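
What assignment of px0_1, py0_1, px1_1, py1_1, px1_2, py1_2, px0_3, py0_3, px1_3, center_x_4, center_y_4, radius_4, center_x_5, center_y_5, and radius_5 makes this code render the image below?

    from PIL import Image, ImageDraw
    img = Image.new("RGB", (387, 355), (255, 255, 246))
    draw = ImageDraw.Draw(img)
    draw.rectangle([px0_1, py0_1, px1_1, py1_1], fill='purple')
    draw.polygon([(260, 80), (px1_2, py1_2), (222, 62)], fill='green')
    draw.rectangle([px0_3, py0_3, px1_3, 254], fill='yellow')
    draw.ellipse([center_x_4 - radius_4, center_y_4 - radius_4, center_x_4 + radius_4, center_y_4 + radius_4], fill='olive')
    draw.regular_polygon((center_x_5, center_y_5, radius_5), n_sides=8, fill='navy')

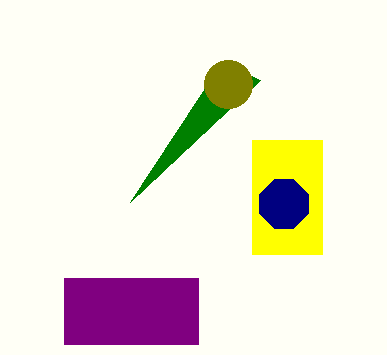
px0_1 = 64, py0_1 = 278, px1_1 = 198, py1_1 = 344, px1_2 = 130, py1_2 = 202, px0_3 = 252, py0_3 = 140, px1_3 = 322, center_x_4 = 228, center_y_4 = 84, radius_4 = 24, center_x_5 = 284, center_y_5 = 204, radius_5 = 26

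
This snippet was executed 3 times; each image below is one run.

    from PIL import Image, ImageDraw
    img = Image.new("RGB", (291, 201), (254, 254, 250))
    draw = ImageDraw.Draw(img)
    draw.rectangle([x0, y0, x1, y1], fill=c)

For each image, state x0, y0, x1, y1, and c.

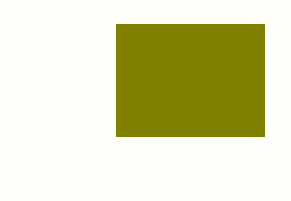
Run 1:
x0 = 116; y0 = 24; x1 = 264; y1 = 136; c = 'olive'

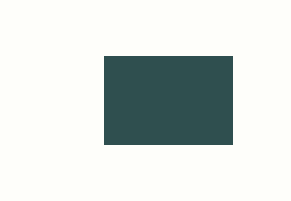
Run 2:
x0 = 104, y0 = 56, x1 = 232, y1 = 144, c = 'darkslategray'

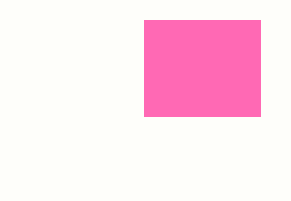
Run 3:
x0 = 144
y0 = 20
x1 = 260
y1 = 116
c = 'hotpink'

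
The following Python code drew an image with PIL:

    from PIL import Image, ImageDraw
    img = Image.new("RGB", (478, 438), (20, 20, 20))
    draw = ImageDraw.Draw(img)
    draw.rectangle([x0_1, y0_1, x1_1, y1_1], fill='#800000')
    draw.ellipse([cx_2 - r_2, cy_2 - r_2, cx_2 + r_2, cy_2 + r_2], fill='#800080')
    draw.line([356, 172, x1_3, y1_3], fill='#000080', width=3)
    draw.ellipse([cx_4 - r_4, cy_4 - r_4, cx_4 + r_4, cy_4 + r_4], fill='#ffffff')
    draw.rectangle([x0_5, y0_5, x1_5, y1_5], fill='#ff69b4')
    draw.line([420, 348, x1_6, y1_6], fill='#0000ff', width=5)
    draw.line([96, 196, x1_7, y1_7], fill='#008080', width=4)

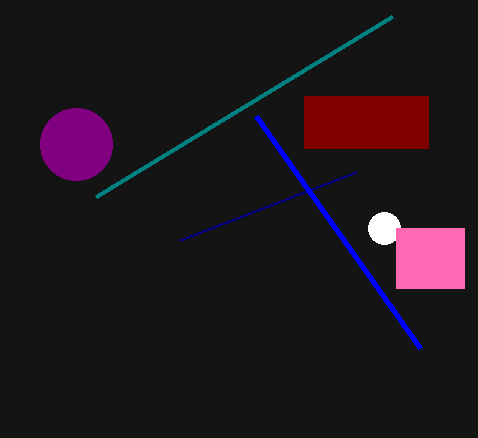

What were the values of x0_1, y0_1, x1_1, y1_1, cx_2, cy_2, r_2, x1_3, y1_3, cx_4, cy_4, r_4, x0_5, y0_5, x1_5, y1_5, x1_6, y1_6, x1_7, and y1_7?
x0_1 = 304; y0_1 = 96; x1_1 = 428; y1_1 = 148; cx_2 = 76; cy_2 = 144; r_2 = 36; x1_3 = 180; y1_3 = 240; cx_4 = 384; cy_4 = 228; r_4 = 16; x0_5 = 396; y0_5 = 228; x1_5 = 464; y1_5 = 288; x1_6 = 256; y1_6 = 116; x1_7 = 392; y1_7 = 16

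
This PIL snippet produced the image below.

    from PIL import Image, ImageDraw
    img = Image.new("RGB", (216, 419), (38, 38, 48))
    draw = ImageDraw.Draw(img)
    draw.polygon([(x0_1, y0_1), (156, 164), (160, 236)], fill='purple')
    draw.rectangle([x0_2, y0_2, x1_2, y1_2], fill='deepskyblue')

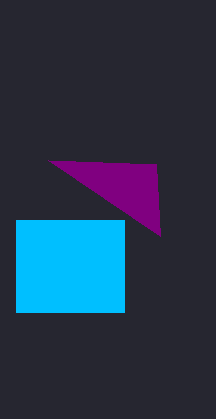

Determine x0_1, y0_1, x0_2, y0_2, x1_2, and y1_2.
x0_1 = 48
y0_1 = 160
x0_2 = 16
y0_2 = 220
x1_2 = 124
y1_2 = 312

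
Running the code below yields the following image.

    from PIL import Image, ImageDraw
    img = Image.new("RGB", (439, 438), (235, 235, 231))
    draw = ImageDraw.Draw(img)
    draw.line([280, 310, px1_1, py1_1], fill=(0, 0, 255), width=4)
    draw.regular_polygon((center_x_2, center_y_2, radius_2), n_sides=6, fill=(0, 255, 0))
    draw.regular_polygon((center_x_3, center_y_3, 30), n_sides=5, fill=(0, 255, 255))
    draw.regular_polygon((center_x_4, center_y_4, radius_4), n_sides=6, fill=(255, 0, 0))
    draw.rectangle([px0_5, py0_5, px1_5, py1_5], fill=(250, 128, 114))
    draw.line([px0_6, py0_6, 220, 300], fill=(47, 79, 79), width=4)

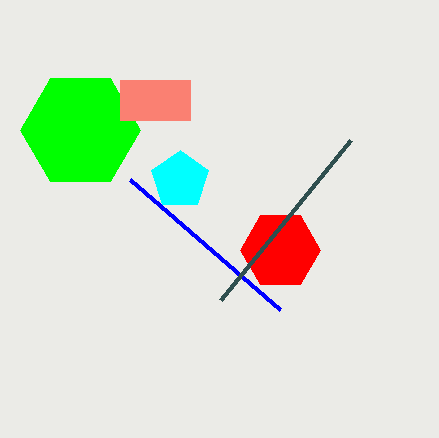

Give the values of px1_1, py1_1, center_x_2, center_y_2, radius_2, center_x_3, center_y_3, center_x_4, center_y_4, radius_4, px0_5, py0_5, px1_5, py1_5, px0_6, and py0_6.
px1_1 = 130
py1_1 = 180
center_x_2 = 80
center_y_2 = 130
radius_2 = 60
center_x_3 = 180
center_y_3 = 180
center_x_4 = 280
center_y_4 = 250
radius_4 = 40
px0_5 = 120
py0_5 = 80
px1_5 = 190
py1_5 = 120
px0_6 = 350
py0_6 = 140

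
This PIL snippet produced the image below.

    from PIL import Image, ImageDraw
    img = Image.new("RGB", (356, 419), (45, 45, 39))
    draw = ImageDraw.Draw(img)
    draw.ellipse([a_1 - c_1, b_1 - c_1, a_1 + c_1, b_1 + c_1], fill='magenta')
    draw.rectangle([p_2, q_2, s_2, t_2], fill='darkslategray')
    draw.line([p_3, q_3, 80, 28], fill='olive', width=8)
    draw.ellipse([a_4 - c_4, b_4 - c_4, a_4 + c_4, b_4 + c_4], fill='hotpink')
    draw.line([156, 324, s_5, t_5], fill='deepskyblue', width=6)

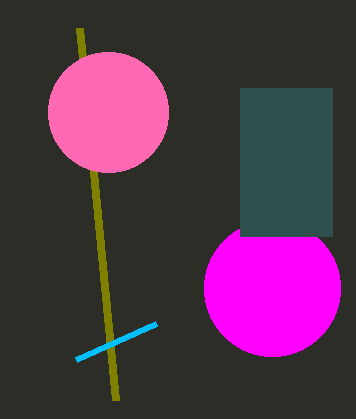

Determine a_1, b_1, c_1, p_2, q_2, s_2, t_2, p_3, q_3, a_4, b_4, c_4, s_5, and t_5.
a_1 = 272; b_1 = 288; c_1 = 68; p_2 = 240; q_2 = 88; s_2 = 332; t_2 = 236; p_3 = 116; q_3 = 400; a_4 = 108; b_4 = 112; c_4 = 60; s_5 = 76; t_5 = 360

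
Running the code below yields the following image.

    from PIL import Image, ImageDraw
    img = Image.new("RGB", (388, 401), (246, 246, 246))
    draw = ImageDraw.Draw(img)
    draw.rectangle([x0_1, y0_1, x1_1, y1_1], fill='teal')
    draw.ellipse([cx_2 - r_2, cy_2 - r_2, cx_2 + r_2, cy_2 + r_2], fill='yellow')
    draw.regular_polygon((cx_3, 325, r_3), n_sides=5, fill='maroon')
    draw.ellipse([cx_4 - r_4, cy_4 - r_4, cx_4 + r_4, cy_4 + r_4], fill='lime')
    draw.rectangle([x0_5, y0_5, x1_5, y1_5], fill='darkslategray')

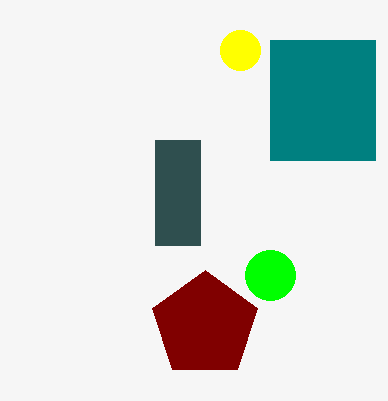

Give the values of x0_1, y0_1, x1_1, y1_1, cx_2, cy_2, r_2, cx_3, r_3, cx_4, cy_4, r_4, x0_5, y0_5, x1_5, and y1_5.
x0_1 = 270
y0_1 = 40
x1_1 = 375
y1_1 = 160
cx_2 = 240
cy_2 = 50
r_2 = 20
cx_3 = 205
r_3 = 55
cx_4 = 270
cy_4 = 275
r_4 = 25
x0_5 = 155
y0_5 = 140
x1_5 = 200
y1_5 = 245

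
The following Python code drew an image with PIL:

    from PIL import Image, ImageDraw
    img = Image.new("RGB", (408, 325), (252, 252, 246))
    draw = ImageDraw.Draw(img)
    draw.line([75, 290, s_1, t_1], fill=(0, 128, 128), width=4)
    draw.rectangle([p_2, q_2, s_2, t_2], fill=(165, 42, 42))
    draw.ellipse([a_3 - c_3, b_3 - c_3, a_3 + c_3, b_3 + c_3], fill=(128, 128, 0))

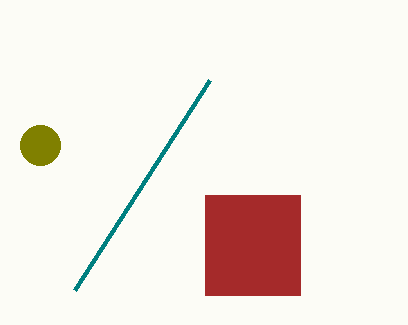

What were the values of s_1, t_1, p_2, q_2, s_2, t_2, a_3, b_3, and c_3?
s_1 = 210, t_1 = 80, p_2 = 205, q_2 = 195, s_2 = 300, t_2 = 295, a_3 = 40, b_3 = 145, c_3 = 20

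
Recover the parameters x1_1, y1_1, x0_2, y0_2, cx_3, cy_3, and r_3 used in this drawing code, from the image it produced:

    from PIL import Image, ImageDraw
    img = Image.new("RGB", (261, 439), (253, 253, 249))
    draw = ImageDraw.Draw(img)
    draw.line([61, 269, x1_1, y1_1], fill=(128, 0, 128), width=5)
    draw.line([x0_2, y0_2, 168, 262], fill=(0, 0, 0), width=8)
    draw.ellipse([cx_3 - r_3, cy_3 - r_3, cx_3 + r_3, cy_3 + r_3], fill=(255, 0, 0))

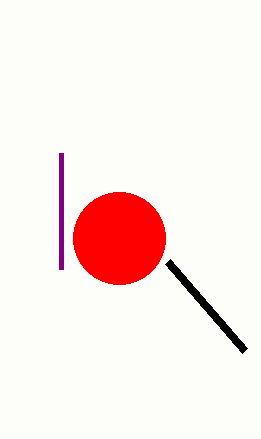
x1_1 = 61, y1_1 = 153, x0_2 = 245, y0_2 = 351, cx_3 = 119, cy_3 = 238, r_3 = 46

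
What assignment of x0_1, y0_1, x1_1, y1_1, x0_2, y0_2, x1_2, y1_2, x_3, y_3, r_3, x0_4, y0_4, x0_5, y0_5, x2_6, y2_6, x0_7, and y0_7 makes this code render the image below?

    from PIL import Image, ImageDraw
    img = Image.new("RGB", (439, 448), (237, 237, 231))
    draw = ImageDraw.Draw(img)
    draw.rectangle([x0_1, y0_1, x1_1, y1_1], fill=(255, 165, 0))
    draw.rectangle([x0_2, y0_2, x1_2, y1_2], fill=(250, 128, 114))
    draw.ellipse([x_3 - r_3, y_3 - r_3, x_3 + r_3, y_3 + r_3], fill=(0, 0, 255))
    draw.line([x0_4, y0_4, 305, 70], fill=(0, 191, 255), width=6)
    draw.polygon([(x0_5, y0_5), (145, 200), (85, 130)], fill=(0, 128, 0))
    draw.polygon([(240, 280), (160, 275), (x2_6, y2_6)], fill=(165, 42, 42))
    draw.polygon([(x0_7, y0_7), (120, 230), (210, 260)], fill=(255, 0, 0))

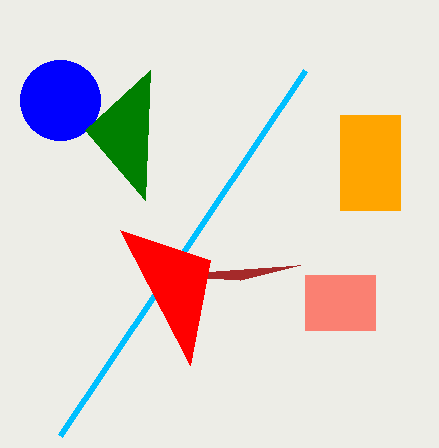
x0_1 = 340, y0_1 = 115, x1_1 = 400, y1_1 = 210, x0_2 = 305, y0_2 = 275, x1_2 = 375, y1_2 = 330, x_3 = 60, y_3 = 100, r_3 = 40, x0_4 = 60, y0_4 = 435, x0_5 = 150, y0_5 = 70, x2_6 = 300, y2_6 = 265, x0_7 = 190, y0_7 = 365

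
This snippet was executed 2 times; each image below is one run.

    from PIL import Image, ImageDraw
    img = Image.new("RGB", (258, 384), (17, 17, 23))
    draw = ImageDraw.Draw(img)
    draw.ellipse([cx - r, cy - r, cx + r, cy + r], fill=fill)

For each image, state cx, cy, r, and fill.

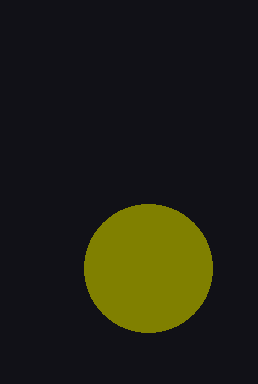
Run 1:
cx = 148
cy = 268
r = 64
fill = 'olive'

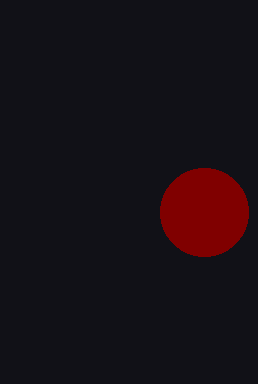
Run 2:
cx = 204
cy = 212
r = 44
fill = 'maroon'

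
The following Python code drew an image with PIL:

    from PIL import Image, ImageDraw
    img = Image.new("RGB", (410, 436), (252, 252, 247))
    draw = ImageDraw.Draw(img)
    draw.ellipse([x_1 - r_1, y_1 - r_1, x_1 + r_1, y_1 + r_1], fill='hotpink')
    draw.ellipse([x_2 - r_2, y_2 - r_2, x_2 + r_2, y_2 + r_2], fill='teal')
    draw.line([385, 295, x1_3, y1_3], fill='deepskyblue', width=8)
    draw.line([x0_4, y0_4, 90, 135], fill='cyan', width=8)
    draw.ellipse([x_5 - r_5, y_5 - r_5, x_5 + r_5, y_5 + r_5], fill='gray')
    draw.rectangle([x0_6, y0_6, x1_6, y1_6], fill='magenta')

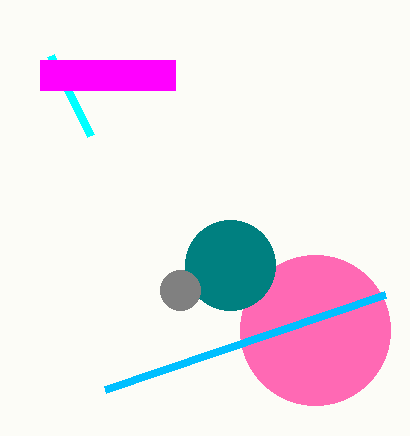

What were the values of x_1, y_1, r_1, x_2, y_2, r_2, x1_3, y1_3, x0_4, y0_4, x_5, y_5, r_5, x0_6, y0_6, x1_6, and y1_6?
x_1 = 315; y_1 = 330; r_1 = 75; x_2 = 230; y_2 = 265; r_2 = 45; x1_3 = 105; y1_3 = 390; x0_4 = 50; y0_4 = 55; x_5 = 180; y_5 = 290; r_5 = 20; x0_6 = 40; y0_6 = 60; x1_6 = 175; y1_6 = 90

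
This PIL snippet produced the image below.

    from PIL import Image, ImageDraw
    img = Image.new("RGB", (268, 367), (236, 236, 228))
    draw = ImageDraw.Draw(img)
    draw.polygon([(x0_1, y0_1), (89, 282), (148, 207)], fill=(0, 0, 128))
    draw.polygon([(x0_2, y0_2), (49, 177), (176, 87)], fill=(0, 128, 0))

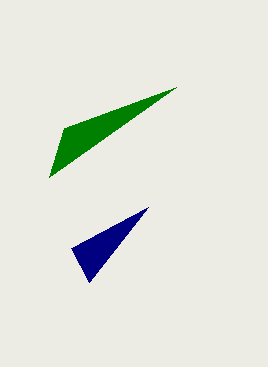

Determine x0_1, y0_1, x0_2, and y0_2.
x0_1 = 71
y0_1 = 248
x0_2 = 64
y0_2 = 128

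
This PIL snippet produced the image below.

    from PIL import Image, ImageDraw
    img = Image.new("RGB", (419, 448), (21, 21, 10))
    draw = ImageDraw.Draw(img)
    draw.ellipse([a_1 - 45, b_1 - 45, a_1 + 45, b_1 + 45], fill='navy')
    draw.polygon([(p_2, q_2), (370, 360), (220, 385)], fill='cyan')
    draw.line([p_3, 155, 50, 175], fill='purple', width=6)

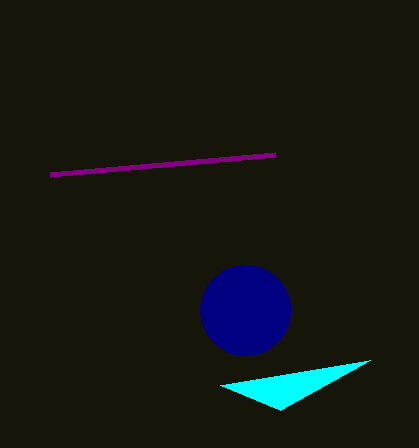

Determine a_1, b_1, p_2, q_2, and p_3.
a_1 = 245
b_1 = 310
p_2 = 280
q_2 = 410
p_3 = 275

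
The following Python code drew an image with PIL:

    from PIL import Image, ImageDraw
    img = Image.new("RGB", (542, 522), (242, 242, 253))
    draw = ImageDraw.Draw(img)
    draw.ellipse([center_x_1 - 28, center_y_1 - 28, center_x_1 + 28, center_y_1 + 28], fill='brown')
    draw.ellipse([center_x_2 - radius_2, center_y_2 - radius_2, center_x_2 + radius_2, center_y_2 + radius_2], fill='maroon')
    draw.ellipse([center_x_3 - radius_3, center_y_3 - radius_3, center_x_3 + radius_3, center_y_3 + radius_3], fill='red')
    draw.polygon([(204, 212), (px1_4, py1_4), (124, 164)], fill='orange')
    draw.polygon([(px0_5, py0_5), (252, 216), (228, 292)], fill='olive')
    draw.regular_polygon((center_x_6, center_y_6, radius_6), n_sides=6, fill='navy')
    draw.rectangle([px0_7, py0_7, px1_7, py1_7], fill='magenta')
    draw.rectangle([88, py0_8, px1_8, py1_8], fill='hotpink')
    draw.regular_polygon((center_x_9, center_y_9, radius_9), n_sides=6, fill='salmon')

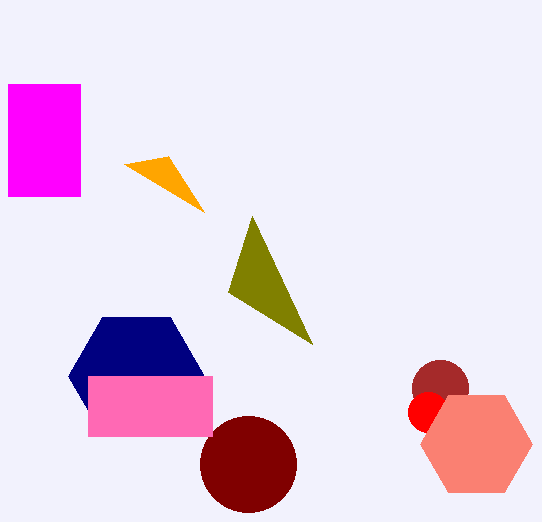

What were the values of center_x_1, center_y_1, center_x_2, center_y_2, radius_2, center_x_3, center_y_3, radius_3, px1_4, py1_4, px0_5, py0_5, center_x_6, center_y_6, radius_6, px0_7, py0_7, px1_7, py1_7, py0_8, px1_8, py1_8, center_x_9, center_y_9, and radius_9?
center_x_1 = 440
center_y_1 = 388
center_x_2 = 248
center_y_2 = 464
radius_2 = 48
center_x_3 = 428
center_y_3 = 412
radius_3 = 20
px1_4 = 168
py1_4 = 156
px0_5 = 312
py0_5 = 344
center_x_6 = 136
center_y_6 = 376
radius_6 = 68
px0_7 = 8
py0_7 = 84
px1_7 = 80
py1_7 = 196
py0_8 = 376
px1_8 = 212
py1_8 = 436
center_x_9 = 476
center_y_9 = 444
radius_9 = 56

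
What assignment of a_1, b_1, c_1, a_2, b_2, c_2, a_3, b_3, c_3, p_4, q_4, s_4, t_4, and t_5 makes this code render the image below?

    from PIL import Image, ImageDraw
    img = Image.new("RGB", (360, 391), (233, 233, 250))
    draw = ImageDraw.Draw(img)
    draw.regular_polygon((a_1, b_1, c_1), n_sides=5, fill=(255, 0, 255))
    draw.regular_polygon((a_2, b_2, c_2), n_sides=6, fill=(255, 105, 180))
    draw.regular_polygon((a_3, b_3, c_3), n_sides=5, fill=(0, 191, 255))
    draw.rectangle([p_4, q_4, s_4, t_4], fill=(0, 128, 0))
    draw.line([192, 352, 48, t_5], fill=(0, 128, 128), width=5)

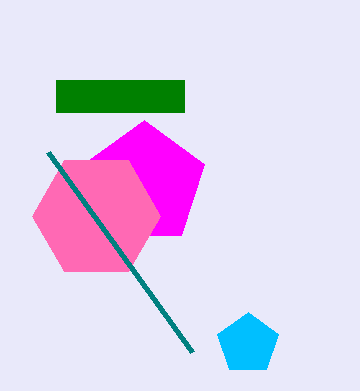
a_1 = 144
b_1 = 184
c_1 = 64
a_2 = 96
b_2 = 216
c_2 = 64
a_3 = 248
b_3 = 344
c_3 = 32
p_4 = 56
q_4 = 80
s_4 = 184
t_4 = 112
t_5 = 152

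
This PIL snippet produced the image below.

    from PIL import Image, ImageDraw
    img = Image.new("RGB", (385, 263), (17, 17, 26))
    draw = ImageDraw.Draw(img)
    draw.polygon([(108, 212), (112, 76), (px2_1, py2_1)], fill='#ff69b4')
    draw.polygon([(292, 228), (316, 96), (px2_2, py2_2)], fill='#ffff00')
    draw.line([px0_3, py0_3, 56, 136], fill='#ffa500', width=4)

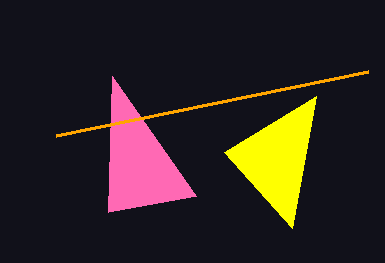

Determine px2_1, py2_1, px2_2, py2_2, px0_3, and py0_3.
px2_1 = 196, py2_1 = 196, px2_2 = 224, py2_2 = 152, px0_3 = 368, py0_3 = 72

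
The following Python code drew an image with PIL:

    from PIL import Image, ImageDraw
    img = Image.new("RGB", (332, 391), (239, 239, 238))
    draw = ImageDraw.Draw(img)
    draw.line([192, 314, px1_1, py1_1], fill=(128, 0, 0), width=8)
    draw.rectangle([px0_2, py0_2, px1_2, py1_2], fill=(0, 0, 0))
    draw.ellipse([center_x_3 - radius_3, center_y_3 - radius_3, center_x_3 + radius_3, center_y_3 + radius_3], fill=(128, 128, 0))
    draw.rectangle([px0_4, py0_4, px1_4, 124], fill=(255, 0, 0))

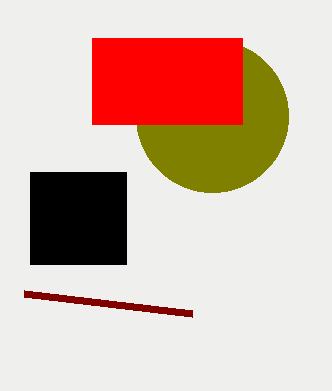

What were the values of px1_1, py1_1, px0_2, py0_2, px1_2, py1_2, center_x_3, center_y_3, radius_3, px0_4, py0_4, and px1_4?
px1_1 = 24
py1_1 = 294
px0_2 = 30
py0_2 = 172
px1_2 = 126
py1_2 = 264
center_x_3 = 212
center_y_3 = 116
radius_3 = 76
px0_4 = 92
py0_4 = 38
px1_4 = 242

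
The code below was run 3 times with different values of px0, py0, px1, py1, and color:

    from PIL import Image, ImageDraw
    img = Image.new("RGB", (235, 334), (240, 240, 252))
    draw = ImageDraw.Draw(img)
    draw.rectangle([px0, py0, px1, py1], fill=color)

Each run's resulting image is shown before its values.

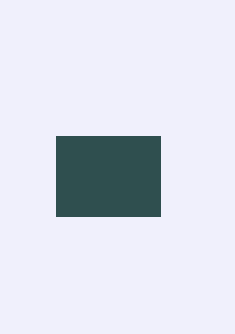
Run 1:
px0 = 56
py0 = 136
px1 = 160
py1 = 216
color = 'darkslategray'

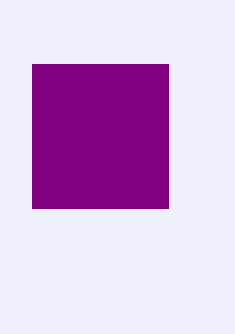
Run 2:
px0 = 32, py0 = 64, px1 = 168, py1 = 208, color = 'purple'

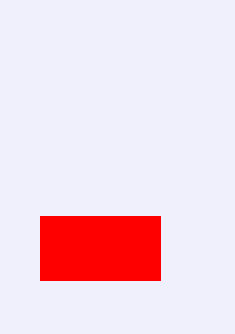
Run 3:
px0 = 40, py0 = 216, px1 = 160, py1 = 280, color = 'red'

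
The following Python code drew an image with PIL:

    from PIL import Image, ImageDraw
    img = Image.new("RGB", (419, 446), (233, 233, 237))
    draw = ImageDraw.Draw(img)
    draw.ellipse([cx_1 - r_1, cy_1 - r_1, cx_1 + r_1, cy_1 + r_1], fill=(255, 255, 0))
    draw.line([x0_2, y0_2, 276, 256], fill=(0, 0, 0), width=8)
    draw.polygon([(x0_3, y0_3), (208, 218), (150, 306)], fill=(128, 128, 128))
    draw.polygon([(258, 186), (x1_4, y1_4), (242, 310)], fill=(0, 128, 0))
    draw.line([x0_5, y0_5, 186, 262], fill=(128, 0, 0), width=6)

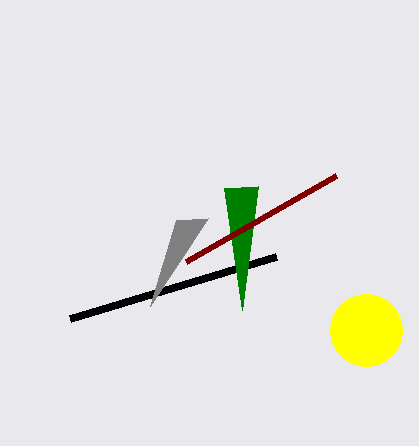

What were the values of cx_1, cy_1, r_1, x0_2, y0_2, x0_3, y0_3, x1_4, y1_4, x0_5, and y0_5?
cx_1 = 366
cy_1 = 330
r_1 = 36
x0_2 = 70
y0_2 = 318
x0_3 = 176
y0_3 = 220
x1_4 = 224
y1_4 = 188
x0_5 = 336
y0_5 = 176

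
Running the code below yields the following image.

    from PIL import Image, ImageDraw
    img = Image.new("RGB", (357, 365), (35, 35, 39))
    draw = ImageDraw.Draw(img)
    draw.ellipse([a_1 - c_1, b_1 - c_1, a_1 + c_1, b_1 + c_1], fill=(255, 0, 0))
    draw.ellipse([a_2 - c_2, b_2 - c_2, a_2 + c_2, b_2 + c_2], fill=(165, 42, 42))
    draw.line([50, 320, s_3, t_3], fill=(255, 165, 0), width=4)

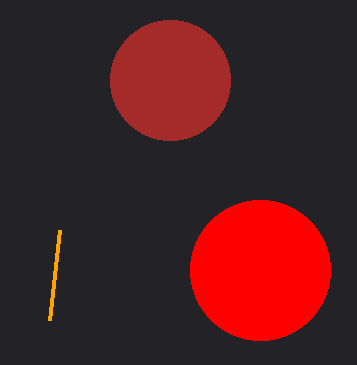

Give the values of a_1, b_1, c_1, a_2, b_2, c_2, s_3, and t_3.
a_1 = 260, b_1 = 270, c_1 = 70, a_2 = 170, b_2 = 80, c_2 = 60, s_3 = 60, t_3 = 230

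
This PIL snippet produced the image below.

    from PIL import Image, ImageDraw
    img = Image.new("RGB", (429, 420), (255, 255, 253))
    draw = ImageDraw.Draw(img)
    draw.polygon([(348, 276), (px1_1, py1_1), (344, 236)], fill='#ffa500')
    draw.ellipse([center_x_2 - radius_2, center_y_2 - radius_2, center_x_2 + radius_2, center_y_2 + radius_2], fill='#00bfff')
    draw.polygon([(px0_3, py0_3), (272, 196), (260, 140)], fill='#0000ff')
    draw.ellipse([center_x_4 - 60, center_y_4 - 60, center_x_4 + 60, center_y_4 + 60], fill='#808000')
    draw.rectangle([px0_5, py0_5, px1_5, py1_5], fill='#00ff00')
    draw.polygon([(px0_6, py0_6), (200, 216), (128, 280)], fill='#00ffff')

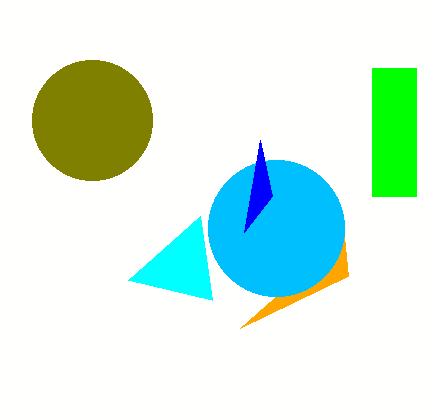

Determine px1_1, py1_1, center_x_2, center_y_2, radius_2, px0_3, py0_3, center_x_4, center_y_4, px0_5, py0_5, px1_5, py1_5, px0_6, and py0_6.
px1_1 = 240
py1_1 = 328
center_x_2 = 276
center_y_2 = 228
radius_2 = 68
px0_3 = 244
py0_3 = 232
center_x_4 = 92
center_y_4 = 120
px0_5 = 372
py0_5 = 68
px1_5 = 416
py1_5 = 196
px0_6 = 212
py0_6 = 300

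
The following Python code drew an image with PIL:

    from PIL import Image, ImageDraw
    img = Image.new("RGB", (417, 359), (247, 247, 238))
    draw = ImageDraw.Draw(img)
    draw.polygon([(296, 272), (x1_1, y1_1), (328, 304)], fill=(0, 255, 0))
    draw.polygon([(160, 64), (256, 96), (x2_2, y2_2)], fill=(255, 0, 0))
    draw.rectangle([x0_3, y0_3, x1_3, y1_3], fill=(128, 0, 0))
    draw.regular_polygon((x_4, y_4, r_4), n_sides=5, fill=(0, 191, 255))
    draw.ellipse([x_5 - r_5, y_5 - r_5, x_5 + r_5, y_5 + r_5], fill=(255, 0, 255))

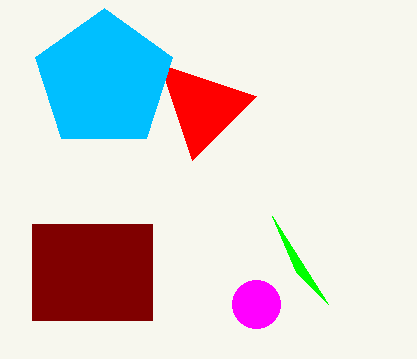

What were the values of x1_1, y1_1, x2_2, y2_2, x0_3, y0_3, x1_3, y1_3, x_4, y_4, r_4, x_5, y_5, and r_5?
x1_1 = 272
y1_1 = 216
x2_2 = 192
y2_2 = 160
x0_3 = 32
y0_3 = 224
x1_3 = 152
y1_3 = 320
x_4 = 104
y_4 = 80
r_4 = 72
x_5 = 256
y_5 = 304
r_5 = 24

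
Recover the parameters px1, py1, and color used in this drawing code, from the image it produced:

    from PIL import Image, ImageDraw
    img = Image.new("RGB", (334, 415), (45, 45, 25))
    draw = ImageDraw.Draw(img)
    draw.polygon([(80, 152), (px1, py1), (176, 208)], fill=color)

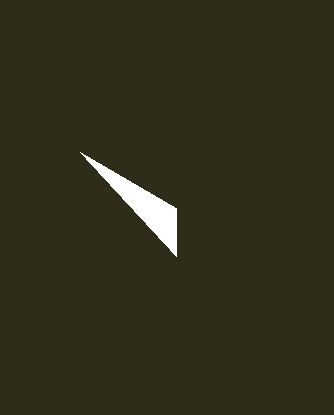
px1 = 176
py1 = 256
color = 'white'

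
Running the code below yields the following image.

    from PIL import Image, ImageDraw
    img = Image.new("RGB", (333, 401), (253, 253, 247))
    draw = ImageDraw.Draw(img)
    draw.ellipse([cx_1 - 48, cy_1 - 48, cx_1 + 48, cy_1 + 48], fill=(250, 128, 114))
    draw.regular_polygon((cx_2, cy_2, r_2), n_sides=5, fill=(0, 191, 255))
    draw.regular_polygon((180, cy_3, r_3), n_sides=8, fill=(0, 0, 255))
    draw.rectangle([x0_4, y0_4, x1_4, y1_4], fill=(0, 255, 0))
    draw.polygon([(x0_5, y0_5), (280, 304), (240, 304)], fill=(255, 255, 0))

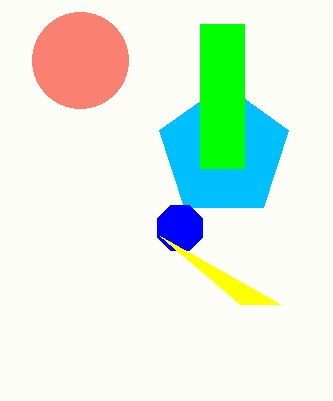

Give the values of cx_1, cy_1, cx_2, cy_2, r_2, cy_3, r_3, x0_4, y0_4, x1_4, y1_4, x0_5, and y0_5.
cx_1 = 80
cy_1 = 60
cx_2 = 224
cy_2 = 152
r_2 = 68
cy_3 = 228
r_3 = 24
x0_4 = 200
y0_4 = 24
x1_4 = 244
y1_4 = 168
x0_5 = 160
y0_5 = 236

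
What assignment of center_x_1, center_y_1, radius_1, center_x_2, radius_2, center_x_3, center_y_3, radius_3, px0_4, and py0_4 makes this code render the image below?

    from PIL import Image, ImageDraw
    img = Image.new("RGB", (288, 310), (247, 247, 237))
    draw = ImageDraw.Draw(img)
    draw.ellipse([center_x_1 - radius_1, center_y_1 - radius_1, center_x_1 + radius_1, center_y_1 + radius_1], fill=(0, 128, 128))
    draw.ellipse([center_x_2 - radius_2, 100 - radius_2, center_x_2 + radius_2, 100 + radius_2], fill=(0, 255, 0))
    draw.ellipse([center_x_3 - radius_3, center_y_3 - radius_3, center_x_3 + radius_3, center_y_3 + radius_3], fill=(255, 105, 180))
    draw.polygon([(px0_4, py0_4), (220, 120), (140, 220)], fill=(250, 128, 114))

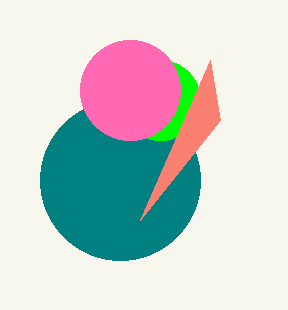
center_x_1 = 120
center_y_1 = 180
radius_1 = 80
center_x_2 = 160
radius_2 = 40
center_x_3 = 130
center_y_3 = 90
radius_3 = 50
px0_4 = 210
py0_4 = 60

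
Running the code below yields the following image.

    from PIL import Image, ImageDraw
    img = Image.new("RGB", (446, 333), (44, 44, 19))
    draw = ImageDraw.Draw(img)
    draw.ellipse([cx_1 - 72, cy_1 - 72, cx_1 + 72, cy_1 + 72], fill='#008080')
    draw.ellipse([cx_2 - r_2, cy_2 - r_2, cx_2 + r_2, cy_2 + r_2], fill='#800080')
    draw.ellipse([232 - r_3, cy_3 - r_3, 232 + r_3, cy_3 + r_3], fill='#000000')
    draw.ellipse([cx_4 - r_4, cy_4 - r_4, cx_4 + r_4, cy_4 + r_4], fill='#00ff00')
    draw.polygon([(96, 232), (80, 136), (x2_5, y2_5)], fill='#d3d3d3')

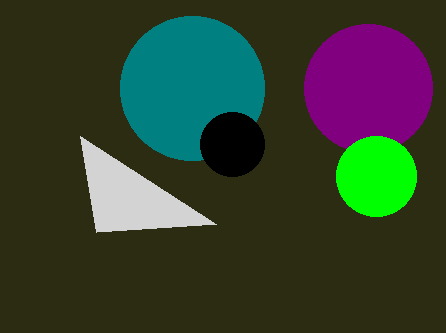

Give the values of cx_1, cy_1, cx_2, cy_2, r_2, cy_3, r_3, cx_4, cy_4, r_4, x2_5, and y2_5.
cx_1 = 192, cy_1 = 88, cx_2 = 368, cy_2 = 88, r_2 = 64, cy_3 = 144, r_3 = 32, cx_4 = 376, cy_4 = 176, r_4 = 40, x2_5 = 216, y2_5 = 224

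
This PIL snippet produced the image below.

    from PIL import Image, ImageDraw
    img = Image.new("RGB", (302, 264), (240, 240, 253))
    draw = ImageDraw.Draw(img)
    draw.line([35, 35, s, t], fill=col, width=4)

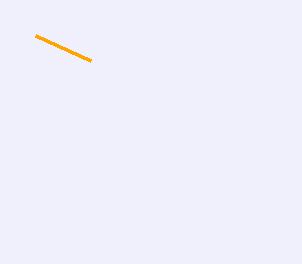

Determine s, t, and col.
s = 90, t = 60, col = 'orange'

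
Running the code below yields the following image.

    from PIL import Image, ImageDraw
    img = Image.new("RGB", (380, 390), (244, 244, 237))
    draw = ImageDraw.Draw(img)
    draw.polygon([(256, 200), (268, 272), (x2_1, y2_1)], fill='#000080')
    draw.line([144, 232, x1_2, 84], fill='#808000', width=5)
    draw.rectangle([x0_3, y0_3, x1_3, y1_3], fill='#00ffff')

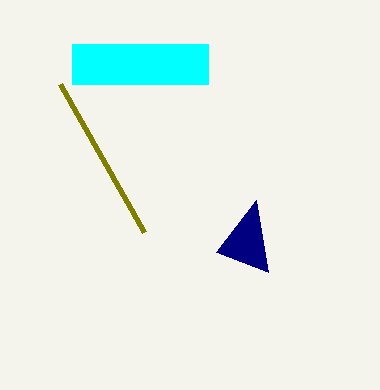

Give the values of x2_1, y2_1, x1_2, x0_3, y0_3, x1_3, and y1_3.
x2_1 = 216, y2_1 = 252, x1_2 = 60, x0_3 = 72, y0_3 = 44, x1_3 = 208, y1_3 = 84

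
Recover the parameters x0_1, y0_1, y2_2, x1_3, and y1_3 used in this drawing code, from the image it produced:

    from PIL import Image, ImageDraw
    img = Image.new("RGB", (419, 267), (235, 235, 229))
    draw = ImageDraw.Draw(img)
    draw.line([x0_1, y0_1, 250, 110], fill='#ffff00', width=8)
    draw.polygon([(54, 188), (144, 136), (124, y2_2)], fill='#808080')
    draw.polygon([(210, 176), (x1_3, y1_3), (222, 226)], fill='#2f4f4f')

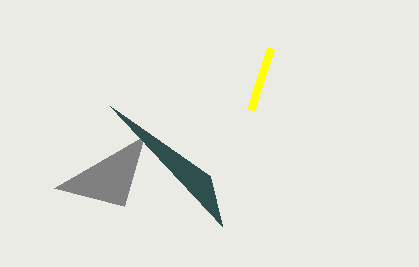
x0_1 = 270, y0_1 = 48, y2_2 = 206, x1_3 = 110, y1_3 = 106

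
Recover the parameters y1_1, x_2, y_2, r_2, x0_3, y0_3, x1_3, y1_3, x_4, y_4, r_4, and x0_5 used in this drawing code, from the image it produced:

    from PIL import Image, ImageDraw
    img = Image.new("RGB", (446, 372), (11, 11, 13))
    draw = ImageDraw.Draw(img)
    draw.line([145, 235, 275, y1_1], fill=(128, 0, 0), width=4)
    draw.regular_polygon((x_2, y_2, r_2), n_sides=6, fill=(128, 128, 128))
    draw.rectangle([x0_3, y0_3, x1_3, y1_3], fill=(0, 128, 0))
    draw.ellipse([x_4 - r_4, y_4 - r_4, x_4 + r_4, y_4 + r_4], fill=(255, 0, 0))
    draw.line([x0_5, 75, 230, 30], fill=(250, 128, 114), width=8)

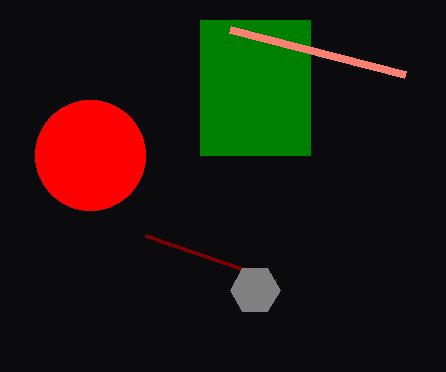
y1_1 = 280; x_2 = 255; y_2 = 290; r_2 = 25; x0_3 = 200; y0_3 = 20; x1_3 = 310; y1_3 = 155; x_4 = 90; y_4 = 155; r_4 = 55; x0_5 = 405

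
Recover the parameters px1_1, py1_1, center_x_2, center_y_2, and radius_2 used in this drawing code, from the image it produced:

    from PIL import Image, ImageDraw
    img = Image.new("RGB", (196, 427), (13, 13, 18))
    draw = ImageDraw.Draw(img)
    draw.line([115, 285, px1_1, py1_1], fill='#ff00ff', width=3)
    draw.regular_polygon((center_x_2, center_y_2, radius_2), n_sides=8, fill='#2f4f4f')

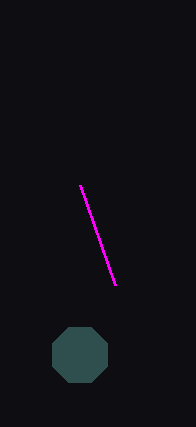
px1_1 = 80
py1_1 = 185
center_x_2 = 80
center_y_2 = 355
radius_2 = 30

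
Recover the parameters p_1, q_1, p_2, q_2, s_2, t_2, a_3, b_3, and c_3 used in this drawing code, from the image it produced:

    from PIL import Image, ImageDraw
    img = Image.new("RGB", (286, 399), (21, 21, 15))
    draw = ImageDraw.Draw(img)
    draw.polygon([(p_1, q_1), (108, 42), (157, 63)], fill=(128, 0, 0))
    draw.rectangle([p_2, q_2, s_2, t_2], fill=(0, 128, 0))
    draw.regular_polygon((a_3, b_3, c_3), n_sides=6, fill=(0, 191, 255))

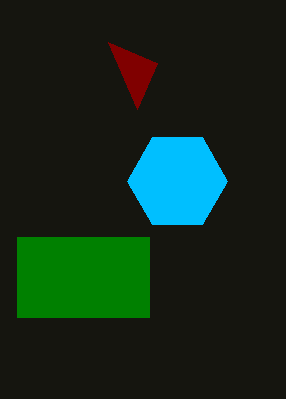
p_1 = 137; q_1 = 109; p_2 = 17; q_2 = 237; s_2 = 149; t_2 = 317; a_3 = 177; b_3 = 181; c_3 = 50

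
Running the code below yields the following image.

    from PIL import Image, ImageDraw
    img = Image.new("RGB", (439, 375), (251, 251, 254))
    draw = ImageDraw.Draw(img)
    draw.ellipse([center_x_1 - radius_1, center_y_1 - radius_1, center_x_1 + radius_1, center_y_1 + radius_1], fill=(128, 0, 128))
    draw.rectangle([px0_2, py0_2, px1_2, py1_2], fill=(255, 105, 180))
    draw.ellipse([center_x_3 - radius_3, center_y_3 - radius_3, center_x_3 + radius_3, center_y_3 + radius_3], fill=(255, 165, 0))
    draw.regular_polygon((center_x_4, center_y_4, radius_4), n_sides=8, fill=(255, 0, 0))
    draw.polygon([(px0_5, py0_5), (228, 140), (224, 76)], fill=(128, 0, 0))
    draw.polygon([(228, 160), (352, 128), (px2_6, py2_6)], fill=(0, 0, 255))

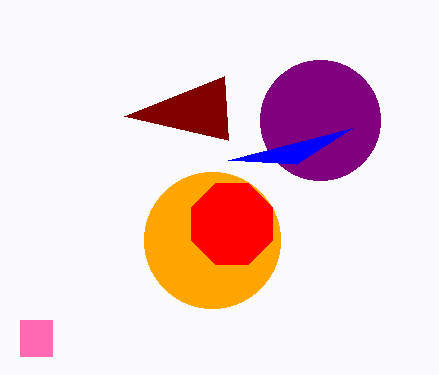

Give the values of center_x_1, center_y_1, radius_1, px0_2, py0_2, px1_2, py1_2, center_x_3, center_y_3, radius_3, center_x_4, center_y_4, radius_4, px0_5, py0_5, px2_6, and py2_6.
center_x_1 = 320, center_y_1 = 120, radius_1 = 60, px0_2 = 20, py0_2 = 320, px1_2 = 52, py1_2 = 356, center_x_3 = 212, center_y_3 = 240, radius_3 = 68, center_x_4 = 232, center_y_4 = 224, radius_4 = 44, px0_5 = 124, py0_5 = 116, px2_6 = 296, py2_6 = 164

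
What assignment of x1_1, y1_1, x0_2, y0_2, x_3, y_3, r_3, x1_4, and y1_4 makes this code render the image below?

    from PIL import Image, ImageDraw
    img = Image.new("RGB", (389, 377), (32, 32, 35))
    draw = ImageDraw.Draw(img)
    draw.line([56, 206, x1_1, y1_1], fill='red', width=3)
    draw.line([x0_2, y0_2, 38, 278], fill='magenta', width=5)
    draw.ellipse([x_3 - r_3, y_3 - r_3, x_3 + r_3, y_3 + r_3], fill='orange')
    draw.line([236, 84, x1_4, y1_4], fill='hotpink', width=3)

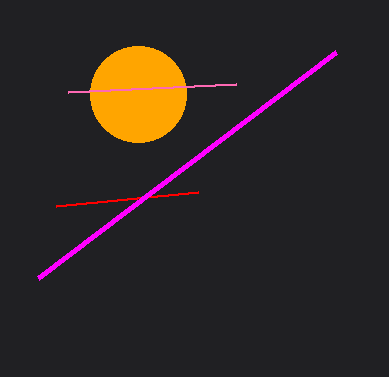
x1_1 = 198; y1_1 = 192; x0_2 = 336; y0_2 = 52; x_3 = 138; y_3 = 94; r_3 = 48; x1_4 = 68; y1_4 = 92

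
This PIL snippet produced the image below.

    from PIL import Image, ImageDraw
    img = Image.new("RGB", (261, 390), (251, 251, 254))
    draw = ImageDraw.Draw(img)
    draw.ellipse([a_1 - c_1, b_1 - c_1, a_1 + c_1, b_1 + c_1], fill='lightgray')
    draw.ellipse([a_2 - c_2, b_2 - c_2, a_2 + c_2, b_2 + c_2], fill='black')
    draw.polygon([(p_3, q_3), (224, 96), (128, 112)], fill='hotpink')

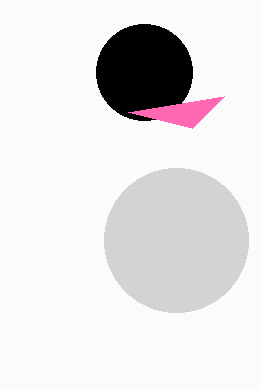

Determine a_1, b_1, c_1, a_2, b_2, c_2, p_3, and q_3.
a_1 = 176; b_1 = 240; c_1 = 72; a_2 = 144; b_2 = 72; c_2 = 48; p_3 = 192; q_3 = 128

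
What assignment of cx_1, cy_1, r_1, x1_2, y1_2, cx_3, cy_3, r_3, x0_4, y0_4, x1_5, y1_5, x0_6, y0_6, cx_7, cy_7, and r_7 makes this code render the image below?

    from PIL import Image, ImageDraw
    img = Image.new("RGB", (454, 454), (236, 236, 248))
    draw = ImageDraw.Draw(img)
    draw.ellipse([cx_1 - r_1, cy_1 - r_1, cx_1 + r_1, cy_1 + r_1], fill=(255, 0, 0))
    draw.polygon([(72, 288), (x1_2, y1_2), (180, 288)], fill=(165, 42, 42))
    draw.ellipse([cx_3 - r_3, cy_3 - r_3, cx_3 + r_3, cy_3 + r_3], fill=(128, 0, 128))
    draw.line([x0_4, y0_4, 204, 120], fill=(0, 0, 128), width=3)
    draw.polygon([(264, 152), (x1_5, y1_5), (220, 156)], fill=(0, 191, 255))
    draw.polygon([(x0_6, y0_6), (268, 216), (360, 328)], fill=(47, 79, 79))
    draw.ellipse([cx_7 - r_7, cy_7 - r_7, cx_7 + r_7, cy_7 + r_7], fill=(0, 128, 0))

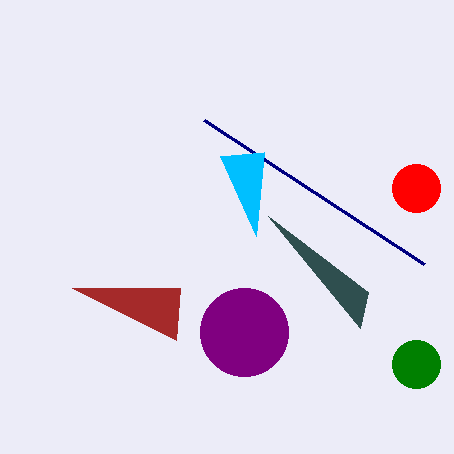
cx_1 = 416
cy_1 = 188
r_1 = 24
x1_2 = 176
y1_2 = 340
cx_3 = 244
cy_3 = 332
r_3 = 44
x0_4 = 424
y0_4 = 264
x1_5 = 256
y1_5 = 236
x0_6 = 368
y0_6 = 292
cx_7 = 416
cy_7 = 364
r_7 = 24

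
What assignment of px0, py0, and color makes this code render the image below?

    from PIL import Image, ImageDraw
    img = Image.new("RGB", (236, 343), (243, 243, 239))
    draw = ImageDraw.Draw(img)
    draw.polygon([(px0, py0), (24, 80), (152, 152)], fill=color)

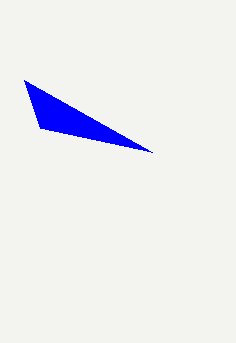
px0 = 40, py0 = 128, color = 'blue'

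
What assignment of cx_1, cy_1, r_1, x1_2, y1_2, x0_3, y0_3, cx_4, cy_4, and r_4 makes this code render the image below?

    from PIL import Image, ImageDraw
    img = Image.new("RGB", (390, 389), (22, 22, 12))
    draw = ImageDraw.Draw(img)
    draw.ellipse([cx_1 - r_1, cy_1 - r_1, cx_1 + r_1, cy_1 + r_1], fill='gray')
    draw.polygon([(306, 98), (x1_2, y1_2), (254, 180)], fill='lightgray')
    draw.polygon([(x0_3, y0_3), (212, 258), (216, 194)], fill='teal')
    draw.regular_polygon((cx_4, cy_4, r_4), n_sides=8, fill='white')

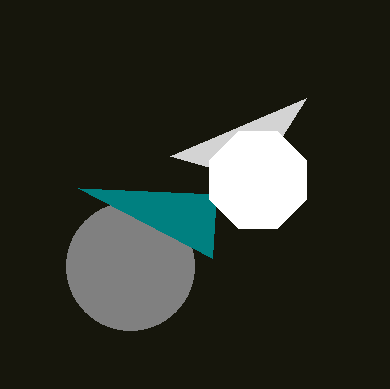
cx_1 = 130, cy_1 = 266, r_1 = 64, x1_2 = 170, y1_2 = 156, x0_3 = 78, y0_3 = 188, cx_4 = 258, cy_4 = 180, r_4 = 52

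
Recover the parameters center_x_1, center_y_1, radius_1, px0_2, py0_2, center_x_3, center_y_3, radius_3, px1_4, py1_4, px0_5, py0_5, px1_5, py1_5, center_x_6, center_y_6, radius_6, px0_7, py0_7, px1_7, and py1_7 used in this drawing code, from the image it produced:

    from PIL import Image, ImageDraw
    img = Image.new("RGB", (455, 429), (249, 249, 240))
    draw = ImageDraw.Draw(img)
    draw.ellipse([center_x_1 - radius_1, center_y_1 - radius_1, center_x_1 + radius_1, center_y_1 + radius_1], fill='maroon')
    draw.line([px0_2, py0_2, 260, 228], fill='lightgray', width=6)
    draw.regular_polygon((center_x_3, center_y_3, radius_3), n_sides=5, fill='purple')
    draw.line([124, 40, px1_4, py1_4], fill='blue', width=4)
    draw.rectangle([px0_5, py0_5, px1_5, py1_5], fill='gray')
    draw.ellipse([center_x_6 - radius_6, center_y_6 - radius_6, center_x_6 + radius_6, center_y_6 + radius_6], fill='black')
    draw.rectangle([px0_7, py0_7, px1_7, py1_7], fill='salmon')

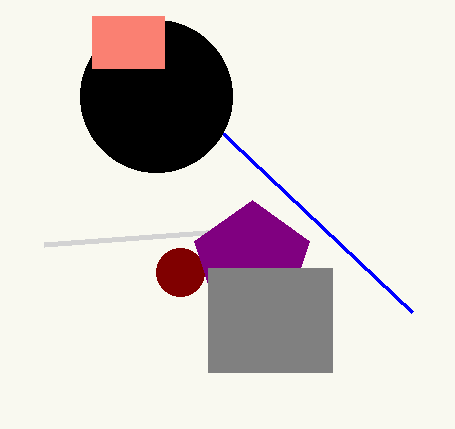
center_x_1 = 180
center_y_1 = 272
radius_1 = 24
px0_2 = 44
py0_2 = 244
center_x_3 = 252
center_y_3 = 260
radius_3 = 60
px1_4 = 412
py1_4 = 312
px0_5 = 208
py0_5 = 268
px1_5 = 332
py1_5 = 372
center_x_6 = 156
center_y_6 = 96
radius_6 = 76
px0_7 = 92
py0_7 = 16
px1_7 = 164
py1_7 = 68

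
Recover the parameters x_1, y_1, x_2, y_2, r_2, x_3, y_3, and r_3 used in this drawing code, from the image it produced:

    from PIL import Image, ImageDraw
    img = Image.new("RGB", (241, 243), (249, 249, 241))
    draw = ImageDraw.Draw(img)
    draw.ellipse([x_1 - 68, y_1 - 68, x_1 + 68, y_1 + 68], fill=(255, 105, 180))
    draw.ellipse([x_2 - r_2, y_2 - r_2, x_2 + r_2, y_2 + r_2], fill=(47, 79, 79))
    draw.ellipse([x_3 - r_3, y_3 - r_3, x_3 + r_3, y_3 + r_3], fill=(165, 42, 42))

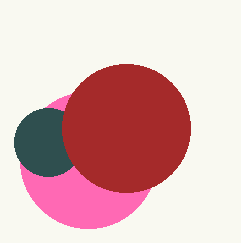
x_1 = 88
y_1 = 160
x_2 = 48
y_2 = 142
r_2 = 34
x_3 = 126
y_3 = 128
r_3 = 64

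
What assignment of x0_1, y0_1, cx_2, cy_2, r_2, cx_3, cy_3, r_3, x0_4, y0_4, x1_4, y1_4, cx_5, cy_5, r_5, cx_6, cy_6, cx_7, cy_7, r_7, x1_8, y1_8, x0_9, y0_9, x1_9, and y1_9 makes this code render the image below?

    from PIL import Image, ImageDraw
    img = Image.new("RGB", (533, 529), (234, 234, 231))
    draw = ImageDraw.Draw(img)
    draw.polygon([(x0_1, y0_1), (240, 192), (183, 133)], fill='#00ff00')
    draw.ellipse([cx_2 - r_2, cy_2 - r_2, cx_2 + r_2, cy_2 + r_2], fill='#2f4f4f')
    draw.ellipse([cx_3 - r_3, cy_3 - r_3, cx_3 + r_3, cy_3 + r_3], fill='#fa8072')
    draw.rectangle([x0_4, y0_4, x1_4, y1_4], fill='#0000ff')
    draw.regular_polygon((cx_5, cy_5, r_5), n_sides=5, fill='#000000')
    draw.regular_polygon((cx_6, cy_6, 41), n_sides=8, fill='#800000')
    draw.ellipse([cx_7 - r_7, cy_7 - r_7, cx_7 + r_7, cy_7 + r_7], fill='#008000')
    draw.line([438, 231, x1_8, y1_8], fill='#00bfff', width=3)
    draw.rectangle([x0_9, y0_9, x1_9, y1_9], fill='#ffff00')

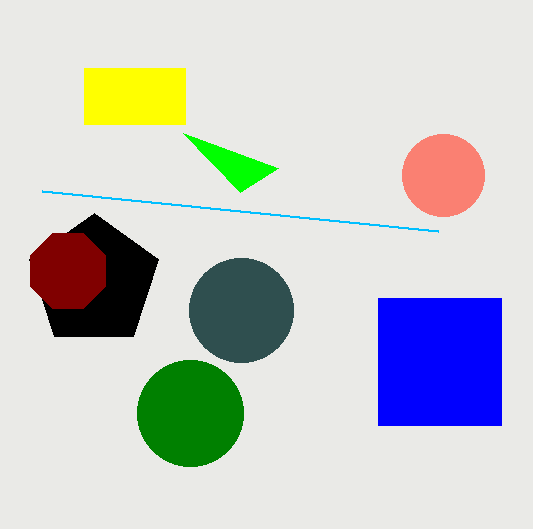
x0_1 = 278; y0_1 = 168; cx_2 = 241; cy_2 = 310; r_2 = 52; cx_3 = 443; cy_3 = 175; r_3 = 41; x0_4 = 378; y0_4 = 298; x1_4 = 501; y1_4 = 425; cx_5 = 94; cy_5 = 281; r_5 = 68; cx_6 = 68; cy_6 = 271; cx_7 = 190; cy_7 = 413; r_7 = 53; x1_8 = 42; y1_8 = 191; x0_9 = 84; y0_9 = 68; x1_9 = 185; y1_9 = 124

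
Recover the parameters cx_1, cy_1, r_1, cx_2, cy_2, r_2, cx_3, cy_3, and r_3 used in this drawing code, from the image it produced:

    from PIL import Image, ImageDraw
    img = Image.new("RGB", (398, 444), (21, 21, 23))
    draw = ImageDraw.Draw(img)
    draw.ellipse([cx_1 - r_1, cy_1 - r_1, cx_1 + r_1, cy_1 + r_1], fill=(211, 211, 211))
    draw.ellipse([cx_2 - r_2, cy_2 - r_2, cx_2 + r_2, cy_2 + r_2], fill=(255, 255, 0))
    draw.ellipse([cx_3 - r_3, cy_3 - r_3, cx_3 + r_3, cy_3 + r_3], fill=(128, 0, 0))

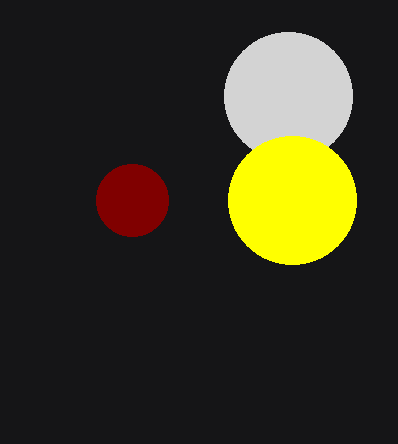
cx_1 = 288; cy_1 = 96; r_1 = 64; cx_2 = 292; cy_2 = 200; r_2 = 64; cx_3 = 132; cy_3 = 200; r_3 = 36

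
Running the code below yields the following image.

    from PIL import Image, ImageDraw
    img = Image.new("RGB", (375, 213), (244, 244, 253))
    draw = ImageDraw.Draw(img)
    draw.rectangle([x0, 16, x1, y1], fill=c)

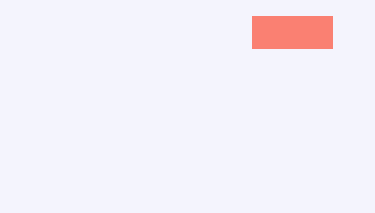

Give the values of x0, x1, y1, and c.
x0 = 252; x1 = 332; y1 = 48; c = 'salmon'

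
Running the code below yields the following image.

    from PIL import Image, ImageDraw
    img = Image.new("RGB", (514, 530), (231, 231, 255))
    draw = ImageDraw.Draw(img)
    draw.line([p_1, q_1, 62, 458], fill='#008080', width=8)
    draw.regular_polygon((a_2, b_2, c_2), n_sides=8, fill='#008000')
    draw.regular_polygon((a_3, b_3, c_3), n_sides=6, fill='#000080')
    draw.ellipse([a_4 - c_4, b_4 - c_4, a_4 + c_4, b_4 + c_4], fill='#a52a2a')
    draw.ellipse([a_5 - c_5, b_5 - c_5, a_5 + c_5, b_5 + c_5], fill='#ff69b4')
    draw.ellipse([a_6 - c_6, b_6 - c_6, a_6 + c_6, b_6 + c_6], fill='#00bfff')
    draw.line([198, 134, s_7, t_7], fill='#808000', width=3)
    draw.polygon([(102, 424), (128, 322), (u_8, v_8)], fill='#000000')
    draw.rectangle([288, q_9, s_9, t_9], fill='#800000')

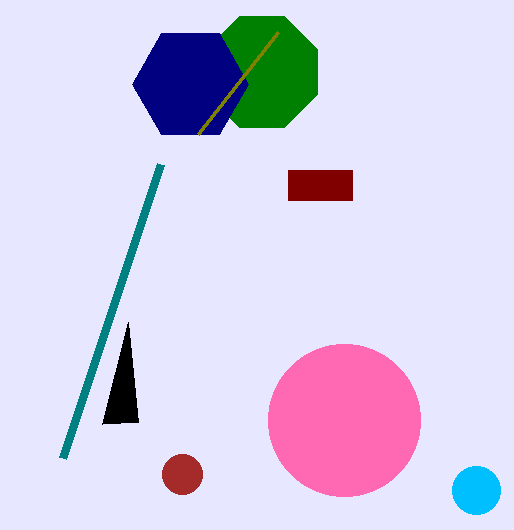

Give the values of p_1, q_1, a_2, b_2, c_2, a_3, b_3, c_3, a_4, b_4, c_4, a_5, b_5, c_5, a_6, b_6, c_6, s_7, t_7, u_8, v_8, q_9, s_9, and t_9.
p_1 = 160; q_1 = 164; a_2 = 262; b_2 = 72; c_2 = 60; a_3 = 190; b_3 = 84; c_3 = 58; a_4 = 182; b_4 = 474; c_4 = 20; a_5 = 344; b_5 = 420; c_5 = 76; a_6 = 476; b_6 = 490; c_6 = 24; s_7 = 278; t_7 = 32; u_8 = 138; v_8 = 422; q_9 = 170; s_9 = 352; t_9 = 200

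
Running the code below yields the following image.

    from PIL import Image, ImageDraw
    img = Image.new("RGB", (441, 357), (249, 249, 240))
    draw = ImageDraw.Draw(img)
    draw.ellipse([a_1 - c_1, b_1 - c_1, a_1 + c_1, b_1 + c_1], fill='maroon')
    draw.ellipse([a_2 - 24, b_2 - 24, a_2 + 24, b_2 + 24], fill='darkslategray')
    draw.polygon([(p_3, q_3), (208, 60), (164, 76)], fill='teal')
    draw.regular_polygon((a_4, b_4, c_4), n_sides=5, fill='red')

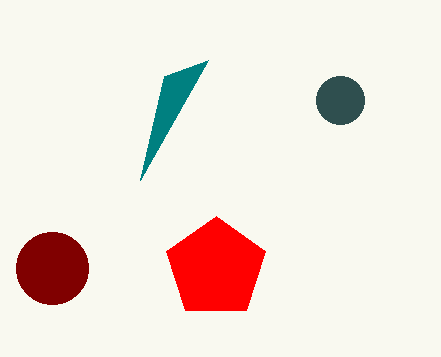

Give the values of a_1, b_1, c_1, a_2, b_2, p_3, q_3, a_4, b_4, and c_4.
a_1 = 52, b_1 = 268, c_1 = 36, a_2 = 340, b_2 = 100, p_3 = 140, q_3 = 180, a_4 = 216, b_4 = 268, c_4 = 52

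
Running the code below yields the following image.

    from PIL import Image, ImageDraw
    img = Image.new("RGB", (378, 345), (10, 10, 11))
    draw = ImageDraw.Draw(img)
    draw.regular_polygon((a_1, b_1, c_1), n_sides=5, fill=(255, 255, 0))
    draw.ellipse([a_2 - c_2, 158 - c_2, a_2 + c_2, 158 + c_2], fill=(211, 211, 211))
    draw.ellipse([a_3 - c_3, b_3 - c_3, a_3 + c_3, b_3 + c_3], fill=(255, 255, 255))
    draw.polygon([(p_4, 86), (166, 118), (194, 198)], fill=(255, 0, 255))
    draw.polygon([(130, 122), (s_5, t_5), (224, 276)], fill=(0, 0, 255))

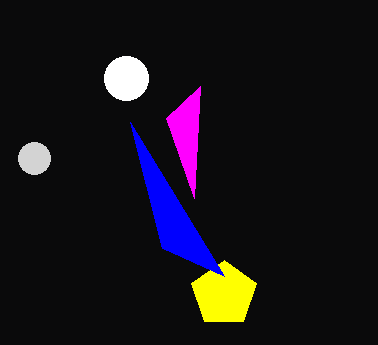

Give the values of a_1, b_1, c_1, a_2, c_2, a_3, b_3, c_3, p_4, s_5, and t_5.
a_1 = 224
b_1 = 294
c_1 = 34
a_2 = 34
c_2 = 16
a_3 = 126
b_3 = 78
c_3 = 22
p_4 = 200
s_5 = 162
t_5 = 248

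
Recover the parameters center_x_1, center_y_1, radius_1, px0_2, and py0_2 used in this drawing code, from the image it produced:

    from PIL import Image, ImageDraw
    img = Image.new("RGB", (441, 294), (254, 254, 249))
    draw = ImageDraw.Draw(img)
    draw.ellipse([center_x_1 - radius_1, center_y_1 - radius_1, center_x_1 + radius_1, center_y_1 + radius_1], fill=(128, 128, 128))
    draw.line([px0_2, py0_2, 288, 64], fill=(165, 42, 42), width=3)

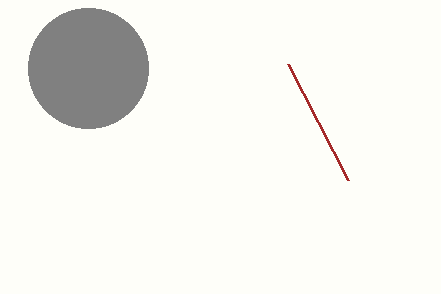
center_x_1 = 88
center_y_1 = 68
radius_1 = 60
px0_2 = 348
py0_2 = 180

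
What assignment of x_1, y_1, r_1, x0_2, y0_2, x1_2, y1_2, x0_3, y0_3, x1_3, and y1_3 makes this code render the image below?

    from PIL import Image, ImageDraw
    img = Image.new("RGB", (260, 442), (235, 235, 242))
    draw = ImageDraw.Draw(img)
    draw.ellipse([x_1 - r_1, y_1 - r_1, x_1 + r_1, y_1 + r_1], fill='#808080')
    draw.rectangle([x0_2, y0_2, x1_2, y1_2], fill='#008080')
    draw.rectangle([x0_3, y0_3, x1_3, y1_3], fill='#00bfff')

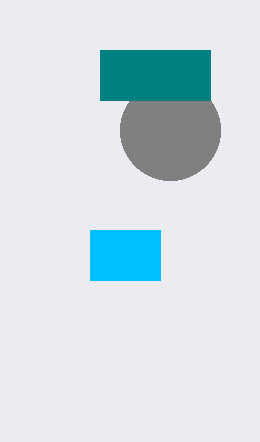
x_1 = 170
y_1 = 130
r_1 = 50
x0_2 = 100
y0_2 = 50
x1_2 = 210
y1_2 = 100
x0_3 = 90
y0_3 = 230
x1_3 = 160
y1_3 = 280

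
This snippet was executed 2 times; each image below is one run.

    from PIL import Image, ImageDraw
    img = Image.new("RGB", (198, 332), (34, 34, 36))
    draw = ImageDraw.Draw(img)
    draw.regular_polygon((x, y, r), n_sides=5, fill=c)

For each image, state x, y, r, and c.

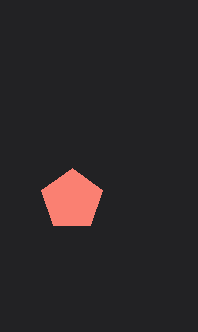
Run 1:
x = 72
y = 200
r = 32
c = 'salmon'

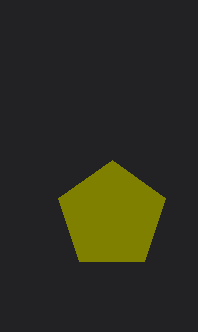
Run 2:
x = 112
y = 216
r = 56
c = 'olive'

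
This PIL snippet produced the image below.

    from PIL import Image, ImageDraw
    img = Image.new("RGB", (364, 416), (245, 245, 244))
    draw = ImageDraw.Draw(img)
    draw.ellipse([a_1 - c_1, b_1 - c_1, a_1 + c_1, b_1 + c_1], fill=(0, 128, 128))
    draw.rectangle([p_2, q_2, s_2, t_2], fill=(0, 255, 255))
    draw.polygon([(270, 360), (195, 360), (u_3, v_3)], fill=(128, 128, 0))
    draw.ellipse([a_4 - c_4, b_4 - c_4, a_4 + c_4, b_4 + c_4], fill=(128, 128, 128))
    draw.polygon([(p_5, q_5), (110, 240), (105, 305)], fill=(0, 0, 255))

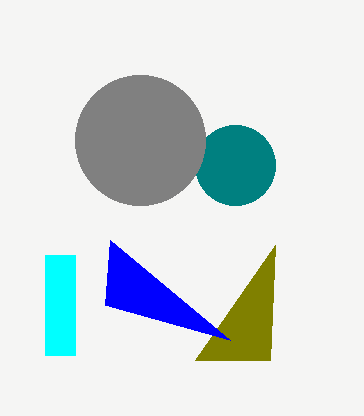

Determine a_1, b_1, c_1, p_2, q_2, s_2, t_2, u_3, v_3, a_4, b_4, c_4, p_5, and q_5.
a_1 = 235
b_1 = 165
c_1 = 40
p_2 = 45
q_2 = 255
s_2 = 75
t_2 = 355
u_3 = 275
v_3 = 245
a_4 = 140
b_4 = 140
c_4 = 65
p_5 = 230
q_5 = 340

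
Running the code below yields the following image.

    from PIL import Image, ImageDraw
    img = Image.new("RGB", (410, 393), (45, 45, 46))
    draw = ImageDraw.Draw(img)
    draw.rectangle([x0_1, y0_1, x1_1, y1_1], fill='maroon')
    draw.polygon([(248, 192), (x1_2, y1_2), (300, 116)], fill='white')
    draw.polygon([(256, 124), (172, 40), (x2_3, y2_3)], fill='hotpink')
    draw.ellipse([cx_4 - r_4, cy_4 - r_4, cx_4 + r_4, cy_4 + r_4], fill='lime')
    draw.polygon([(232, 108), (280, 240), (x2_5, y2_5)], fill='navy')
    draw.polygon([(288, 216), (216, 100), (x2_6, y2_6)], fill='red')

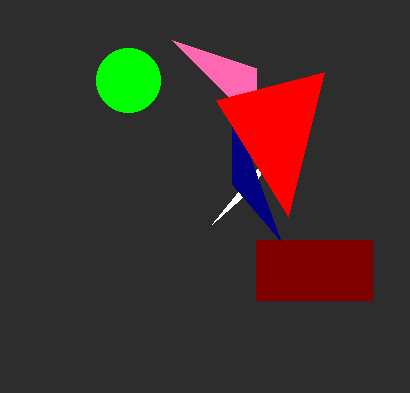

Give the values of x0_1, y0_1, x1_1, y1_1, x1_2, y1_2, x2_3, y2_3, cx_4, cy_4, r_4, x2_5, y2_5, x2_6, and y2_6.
x0_1 = 256; y0_1 = 240; x1_1 = 372; y1_1 = 300; x1_2 = 212; y1_2 = 224; x2_3 = 256; y2_3 = 68; cx_4 = 128; cy_4 = 80; r_4 = 32; x2_5 = 232; y2_5 = 184; x2_6 = 324; y2_6 = 72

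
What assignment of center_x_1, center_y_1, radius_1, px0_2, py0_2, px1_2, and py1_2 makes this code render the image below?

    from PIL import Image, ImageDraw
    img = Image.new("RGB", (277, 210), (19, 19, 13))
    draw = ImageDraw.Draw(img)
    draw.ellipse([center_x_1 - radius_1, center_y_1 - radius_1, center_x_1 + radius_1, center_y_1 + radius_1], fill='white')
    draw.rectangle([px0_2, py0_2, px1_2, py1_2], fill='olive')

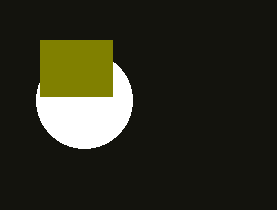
center_x_1 = 84, center_y_1 = 100, radius_1 = 48, px0_2 = 40, py0_2 = 40, px1_2 = 112, py1_2 = 96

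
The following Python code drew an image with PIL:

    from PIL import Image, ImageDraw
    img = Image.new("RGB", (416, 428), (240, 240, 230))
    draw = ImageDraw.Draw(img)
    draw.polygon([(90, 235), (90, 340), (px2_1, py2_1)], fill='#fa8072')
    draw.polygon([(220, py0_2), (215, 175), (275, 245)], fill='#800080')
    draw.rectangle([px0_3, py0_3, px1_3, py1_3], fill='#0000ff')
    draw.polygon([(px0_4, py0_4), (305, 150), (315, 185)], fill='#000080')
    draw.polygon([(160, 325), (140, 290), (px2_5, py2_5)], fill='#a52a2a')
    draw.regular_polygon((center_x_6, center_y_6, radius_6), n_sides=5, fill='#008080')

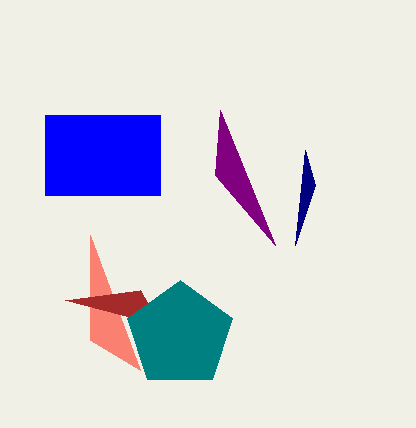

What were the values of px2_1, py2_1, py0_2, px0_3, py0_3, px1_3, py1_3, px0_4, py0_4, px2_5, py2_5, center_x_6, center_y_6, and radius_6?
px2_1 = 140; py2_1 = 370; py0_2 = 110; px0_3 = 45; py0_3 = 115; px1_3 = 160; py1_3 = 195; px0_4 = 295; py0_4 = 245; px2_5 = 65; py2_5 = 300; center_x_6 = 180; center_y_6 = 335; radius_6 = 55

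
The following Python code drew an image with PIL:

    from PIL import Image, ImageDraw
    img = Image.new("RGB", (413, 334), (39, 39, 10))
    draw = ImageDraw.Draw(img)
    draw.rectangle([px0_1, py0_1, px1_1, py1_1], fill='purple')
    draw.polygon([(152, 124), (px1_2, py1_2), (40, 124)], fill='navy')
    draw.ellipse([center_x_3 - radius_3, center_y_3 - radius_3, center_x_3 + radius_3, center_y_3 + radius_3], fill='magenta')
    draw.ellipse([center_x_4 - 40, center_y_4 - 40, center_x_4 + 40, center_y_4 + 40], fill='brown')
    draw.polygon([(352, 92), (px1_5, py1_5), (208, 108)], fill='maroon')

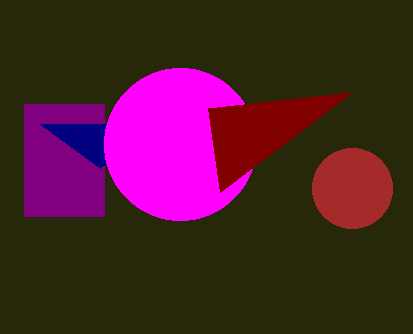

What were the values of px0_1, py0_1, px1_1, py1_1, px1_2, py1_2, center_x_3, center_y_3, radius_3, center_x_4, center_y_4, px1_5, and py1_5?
px0_1 = 24; py0_1 = 104; px1_1 = 104; py1_1 = 216; px1_2 = 100; py1_2 = 168; center_x_3 = 180; center_y_3 = 144; radius_3 = 76; center_x_4 = 352; center_y_4 = 188; px1_5 = 220; py1_5 = 192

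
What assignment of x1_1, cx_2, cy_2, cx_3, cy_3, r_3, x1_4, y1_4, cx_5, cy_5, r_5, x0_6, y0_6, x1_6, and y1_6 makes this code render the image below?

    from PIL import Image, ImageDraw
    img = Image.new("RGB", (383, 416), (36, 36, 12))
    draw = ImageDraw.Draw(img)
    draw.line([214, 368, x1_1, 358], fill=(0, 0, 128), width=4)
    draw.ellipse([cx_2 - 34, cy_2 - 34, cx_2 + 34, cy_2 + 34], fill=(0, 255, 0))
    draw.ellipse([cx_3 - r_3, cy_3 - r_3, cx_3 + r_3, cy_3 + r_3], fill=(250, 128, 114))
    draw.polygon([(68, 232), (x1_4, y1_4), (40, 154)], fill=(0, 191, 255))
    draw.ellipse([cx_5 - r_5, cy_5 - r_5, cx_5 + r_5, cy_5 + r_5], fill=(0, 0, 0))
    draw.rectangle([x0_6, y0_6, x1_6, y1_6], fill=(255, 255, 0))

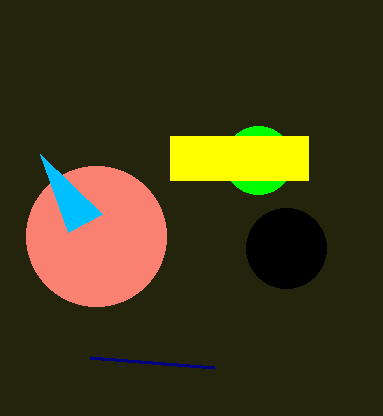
x1_1 = 90
cx_2 = 258
cy_2 = 160
cx_3 = 96
cy_3 = 236
r_3 = 70
x1_4 = 102
y1_4 = 214
cx_5 = 286
cy_5 = 248
r_5 = 40
x0_6 = 170
y0_6 = 136
x1_6 = 308
y1_6 = 180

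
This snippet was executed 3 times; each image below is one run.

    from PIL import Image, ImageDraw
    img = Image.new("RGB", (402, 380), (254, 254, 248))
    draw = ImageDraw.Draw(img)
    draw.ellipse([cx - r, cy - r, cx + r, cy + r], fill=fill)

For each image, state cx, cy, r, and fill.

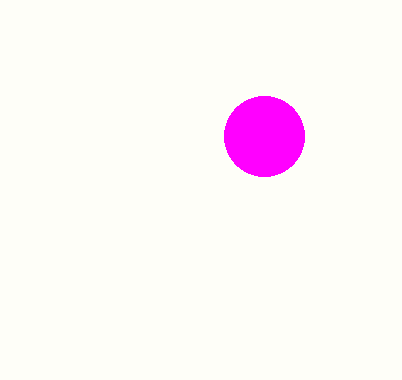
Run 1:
cx = 264, cy = 136, r = 40, fill = 'magenta'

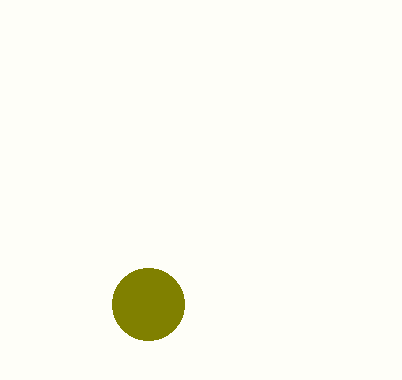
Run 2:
cx = 148, cy = 304, r = 36, fill = 'olive'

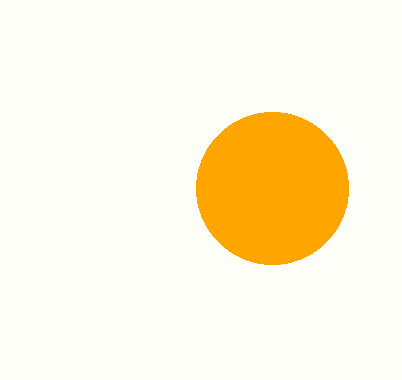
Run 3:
cx = 272; cy = 188; r = 76; fill = 'orange'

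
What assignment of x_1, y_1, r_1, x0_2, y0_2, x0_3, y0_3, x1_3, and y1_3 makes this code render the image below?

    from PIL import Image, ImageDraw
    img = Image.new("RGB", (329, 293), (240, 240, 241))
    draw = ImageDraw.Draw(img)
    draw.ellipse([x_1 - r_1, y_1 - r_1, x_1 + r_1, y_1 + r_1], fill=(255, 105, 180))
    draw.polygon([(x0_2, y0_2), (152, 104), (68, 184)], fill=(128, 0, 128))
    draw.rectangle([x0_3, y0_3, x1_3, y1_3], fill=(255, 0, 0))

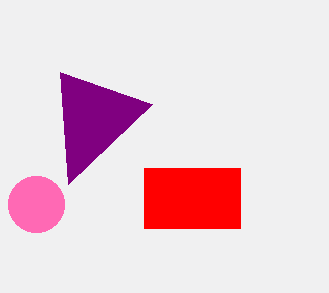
x_1 = 36
y_1 = 204
r_1 = 28
x0_2 = 60
y0_2 = 72
x0_3 = 144
y0_3 = 168
x1_3 = 240
y1_3 = 228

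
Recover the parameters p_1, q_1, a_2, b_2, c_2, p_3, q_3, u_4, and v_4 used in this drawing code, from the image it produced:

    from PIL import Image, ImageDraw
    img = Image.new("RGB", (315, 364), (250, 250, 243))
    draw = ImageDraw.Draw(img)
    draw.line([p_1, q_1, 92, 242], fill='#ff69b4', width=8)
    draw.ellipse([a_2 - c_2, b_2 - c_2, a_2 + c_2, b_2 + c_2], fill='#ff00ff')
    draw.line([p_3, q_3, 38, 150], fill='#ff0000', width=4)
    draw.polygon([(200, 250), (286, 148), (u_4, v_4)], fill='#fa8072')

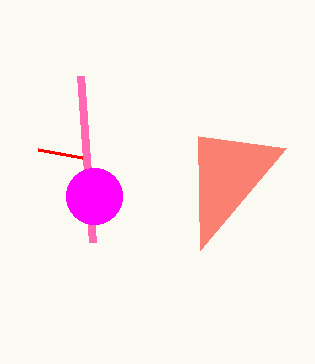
p_1 = 80
q_1 = 76
a_2 = 94
b_2 = 196
c_2 = 28
p_3 = 82
q_3 = 158
u_4 = 198
v_4 = 136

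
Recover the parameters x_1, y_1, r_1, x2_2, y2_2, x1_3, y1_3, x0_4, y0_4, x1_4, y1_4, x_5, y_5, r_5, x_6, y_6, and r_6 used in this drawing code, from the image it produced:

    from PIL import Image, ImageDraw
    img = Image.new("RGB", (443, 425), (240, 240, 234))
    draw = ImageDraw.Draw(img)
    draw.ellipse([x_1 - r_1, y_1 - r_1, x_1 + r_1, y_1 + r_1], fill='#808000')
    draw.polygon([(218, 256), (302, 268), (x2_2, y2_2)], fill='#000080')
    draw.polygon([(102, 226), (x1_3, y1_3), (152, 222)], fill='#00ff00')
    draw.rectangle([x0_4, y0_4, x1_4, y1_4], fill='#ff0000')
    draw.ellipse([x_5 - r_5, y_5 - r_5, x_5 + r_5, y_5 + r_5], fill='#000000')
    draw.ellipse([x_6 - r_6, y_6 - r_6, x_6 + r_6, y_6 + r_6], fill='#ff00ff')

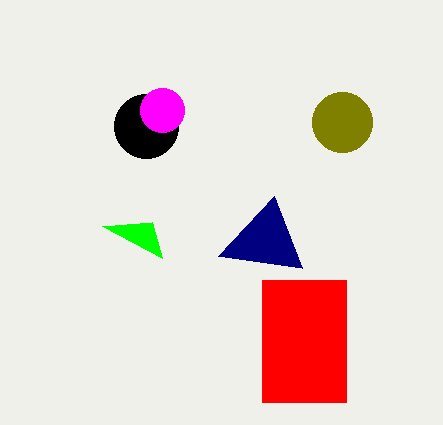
x_1 = 342; y_1 = 122; r_1 = 30; x2_2 = 274; y2_2 = 196; x1_3 = 162; y1_3 = 258; x0_4 = 262; y0_4 = 280; x1_4 = 346; y1_4 = 402; x_5 = 146; y_5 = 126; r_5 = 32; x_6 = 162; y_6 = 110; r_6 = 22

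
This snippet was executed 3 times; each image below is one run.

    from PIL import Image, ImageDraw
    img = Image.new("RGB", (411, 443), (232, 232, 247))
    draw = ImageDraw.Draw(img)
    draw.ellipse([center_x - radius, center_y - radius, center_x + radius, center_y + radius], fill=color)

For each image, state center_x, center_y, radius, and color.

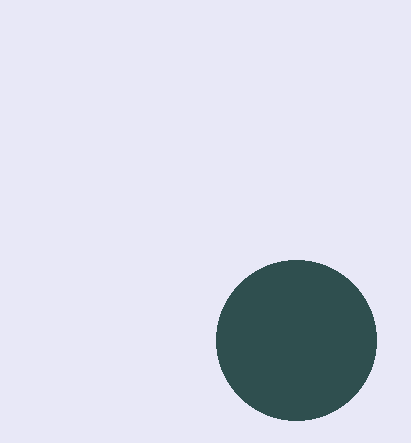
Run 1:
center_x = 296
center_y = 340
radius = 80
color = 'darkslategray'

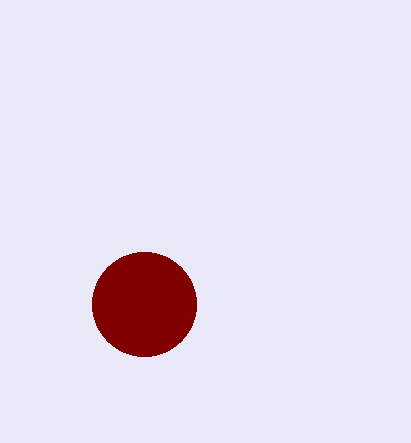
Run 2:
center_x = 144, center_y = 304, radius = 52, color = 'maroon'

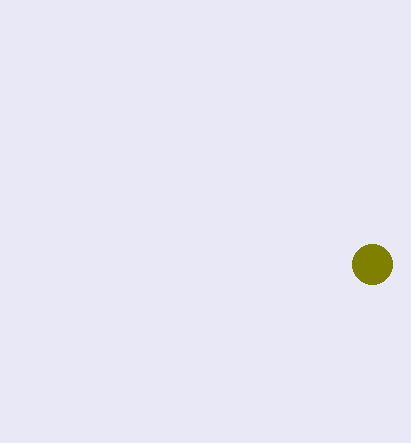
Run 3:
center_x = 372; center_y = 264; radius = 20; color = 'olive'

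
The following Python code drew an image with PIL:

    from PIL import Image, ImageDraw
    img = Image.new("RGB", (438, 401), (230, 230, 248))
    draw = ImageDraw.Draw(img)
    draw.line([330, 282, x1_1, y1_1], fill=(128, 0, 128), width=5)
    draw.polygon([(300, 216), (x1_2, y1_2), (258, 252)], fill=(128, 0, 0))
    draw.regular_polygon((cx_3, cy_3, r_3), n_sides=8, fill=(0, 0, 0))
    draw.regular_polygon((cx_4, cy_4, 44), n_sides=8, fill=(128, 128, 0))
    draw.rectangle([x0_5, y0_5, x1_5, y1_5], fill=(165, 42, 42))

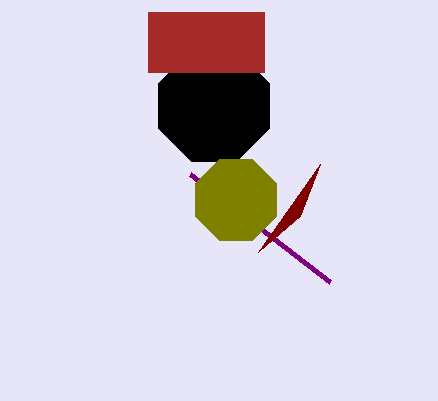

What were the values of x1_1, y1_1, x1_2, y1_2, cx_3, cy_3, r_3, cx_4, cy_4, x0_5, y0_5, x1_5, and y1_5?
x1_1 = 190, y1_1 = 174, x1_2 = 320, y1_2 = 164, cx_3 = 214, cy_3 = 106, r_3 = 60, cx_4 = 236, cy_4 = 200, x0_5 = 148, y0_5 = 12, x1_5 = 264, y1_5 = 72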